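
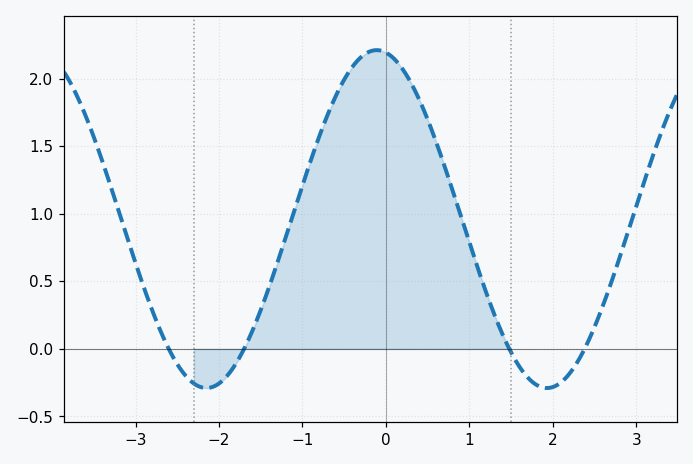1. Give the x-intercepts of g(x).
-2.6, -1.7, 1.48, 2.38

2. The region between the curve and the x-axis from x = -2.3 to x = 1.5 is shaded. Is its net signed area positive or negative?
positive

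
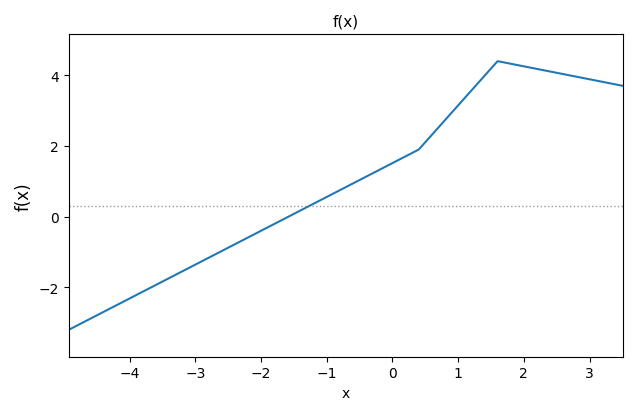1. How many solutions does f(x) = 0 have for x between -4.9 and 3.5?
1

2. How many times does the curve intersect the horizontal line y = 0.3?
1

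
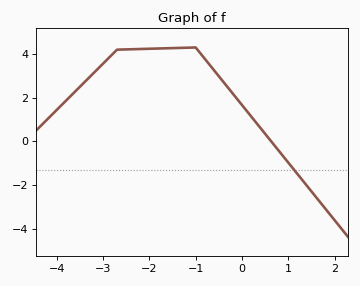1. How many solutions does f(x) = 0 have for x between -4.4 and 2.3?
1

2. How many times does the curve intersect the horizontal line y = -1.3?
1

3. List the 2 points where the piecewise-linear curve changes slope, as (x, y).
(-2.7, 4.2); (-1, 4.3)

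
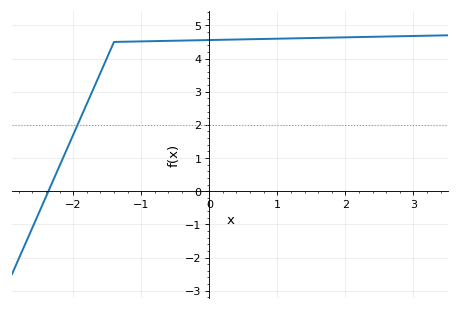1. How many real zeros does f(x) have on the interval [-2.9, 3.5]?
1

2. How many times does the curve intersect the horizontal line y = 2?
1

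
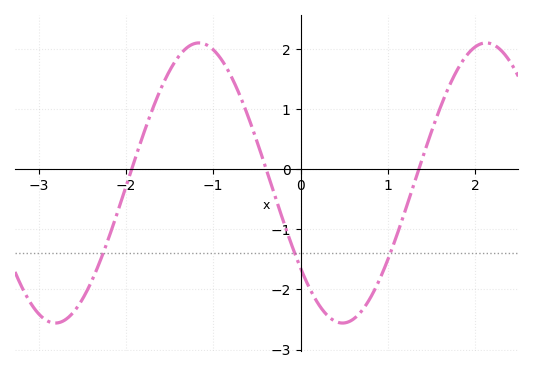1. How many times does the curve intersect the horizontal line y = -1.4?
3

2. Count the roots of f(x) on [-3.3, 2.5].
3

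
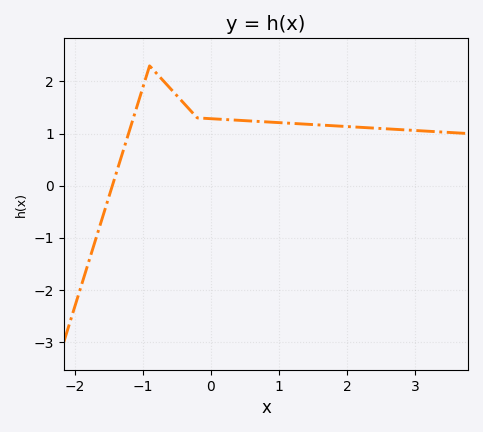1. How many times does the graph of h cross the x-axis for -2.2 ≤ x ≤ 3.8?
1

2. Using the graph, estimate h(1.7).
1.2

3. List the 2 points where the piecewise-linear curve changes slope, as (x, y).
(-0.9, 2.3); (-0.2, 1.3)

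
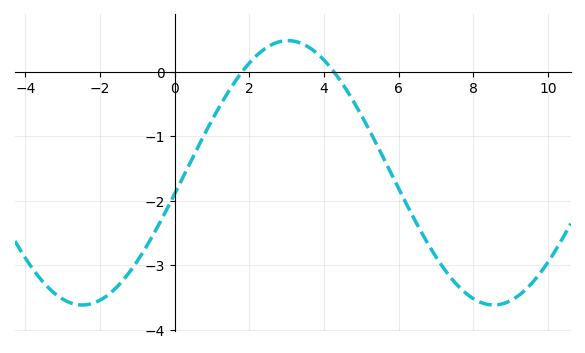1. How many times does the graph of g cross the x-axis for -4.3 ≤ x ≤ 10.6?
2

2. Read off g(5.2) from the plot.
-0.9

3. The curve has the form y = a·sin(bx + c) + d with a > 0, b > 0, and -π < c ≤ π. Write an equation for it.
y = 2.05sin(0.57x - 0.16) - 1.57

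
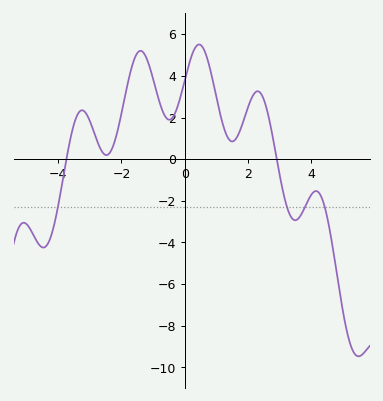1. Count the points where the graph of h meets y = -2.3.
4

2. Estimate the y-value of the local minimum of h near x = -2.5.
0.2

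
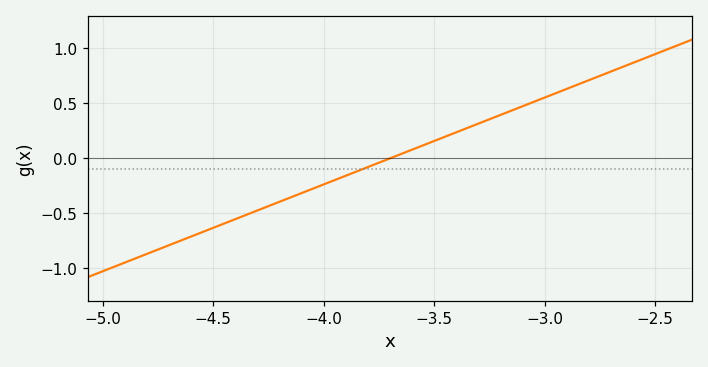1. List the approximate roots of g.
-3.7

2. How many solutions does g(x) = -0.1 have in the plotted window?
1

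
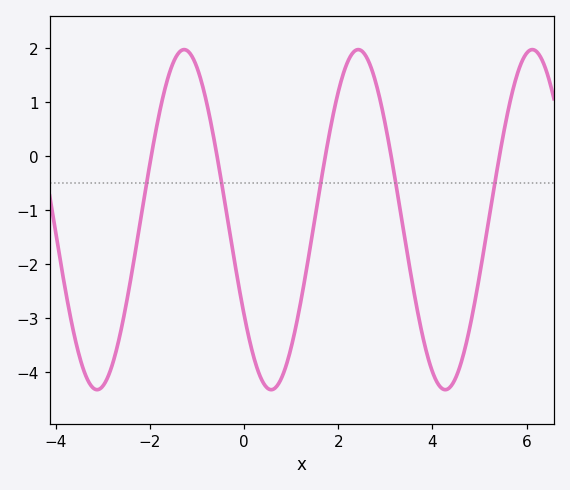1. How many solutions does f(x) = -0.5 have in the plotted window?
5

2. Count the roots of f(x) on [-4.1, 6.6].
5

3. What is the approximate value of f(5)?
-2.2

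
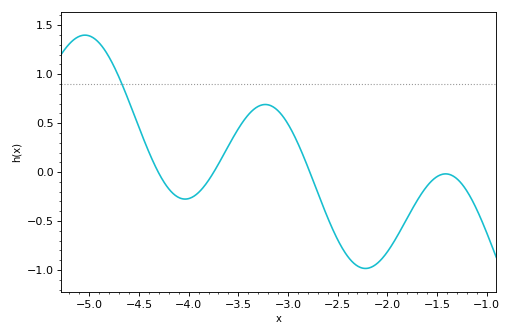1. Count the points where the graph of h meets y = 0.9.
1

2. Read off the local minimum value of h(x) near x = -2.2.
-1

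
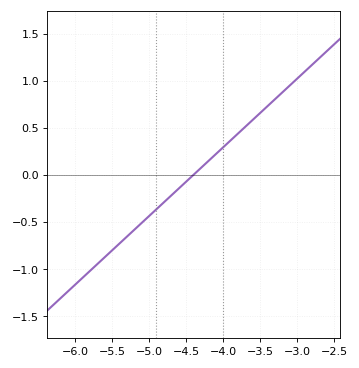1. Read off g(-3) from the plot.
1.02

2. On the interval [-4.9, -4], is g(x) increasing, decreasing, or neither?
increasing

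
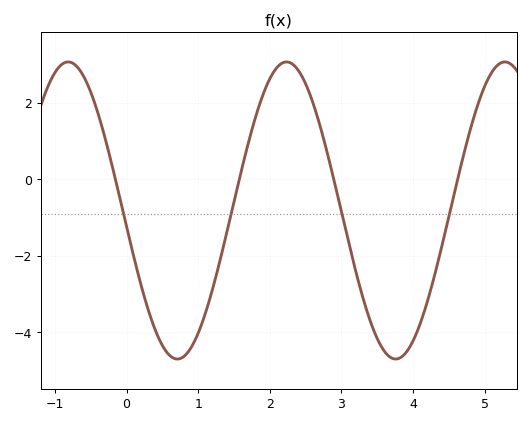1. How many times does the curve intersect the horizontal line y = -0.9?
4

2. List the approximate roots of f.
-0.157, 1.58, 2.89, 4.63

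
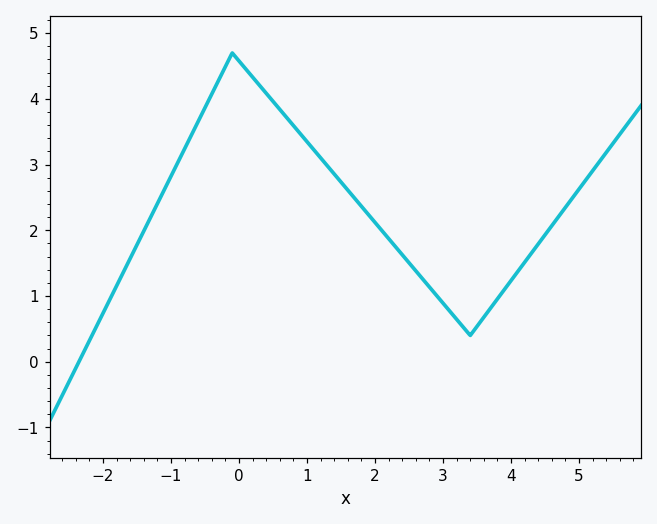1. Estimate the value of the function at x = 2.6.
1.4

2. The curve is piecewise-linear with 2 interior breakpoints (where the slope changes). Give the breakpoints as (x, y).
(-0.1, 4.7); (3.4, 0.4)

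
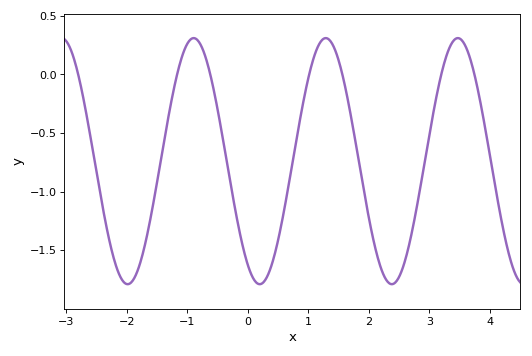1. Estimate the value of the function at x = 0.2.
-1.8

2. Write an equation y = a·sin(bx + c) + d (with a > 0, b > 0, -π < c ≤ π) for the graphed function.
y = 1.05sin(2.9x - 2.1) - 0.74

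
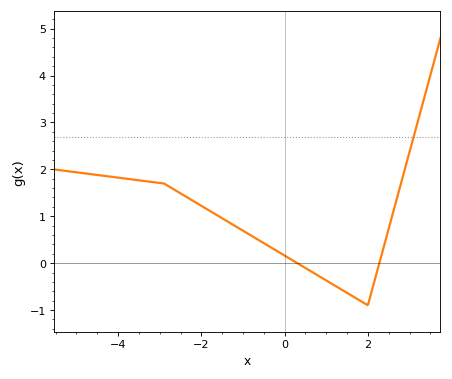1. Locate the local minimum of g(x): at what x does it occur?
2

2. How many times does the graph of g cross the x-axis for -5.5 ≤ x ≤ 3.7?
2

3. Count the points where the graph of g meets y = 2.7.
1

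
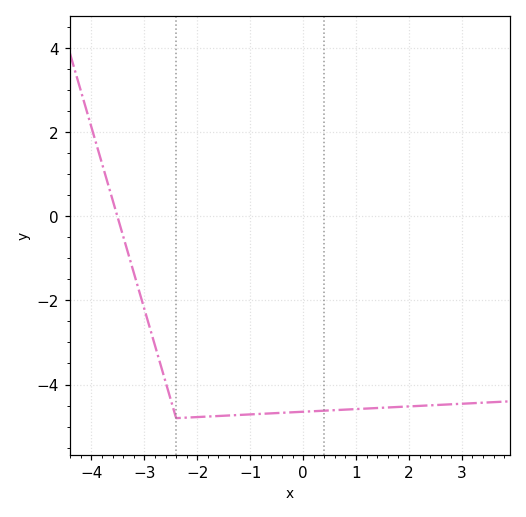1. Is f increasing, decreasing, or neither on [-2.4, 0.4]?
increasing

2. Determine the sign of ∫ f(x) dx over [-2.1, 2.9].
negative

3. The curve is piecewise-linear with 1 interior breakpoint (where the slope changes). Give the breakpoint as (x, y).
(-2.4, -4.8)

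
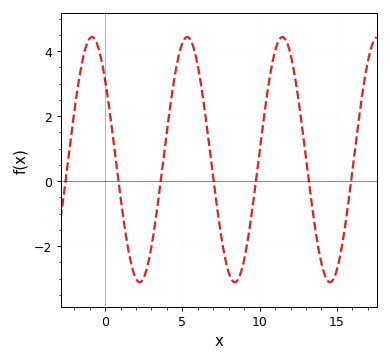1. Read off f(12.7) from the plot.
1.8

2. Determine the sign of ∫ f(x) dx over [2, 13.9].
positive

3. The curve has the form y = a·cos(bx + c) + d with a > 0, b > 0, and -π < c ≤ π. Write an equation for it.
y = 3.77cos(1x + 0.86) + 0.66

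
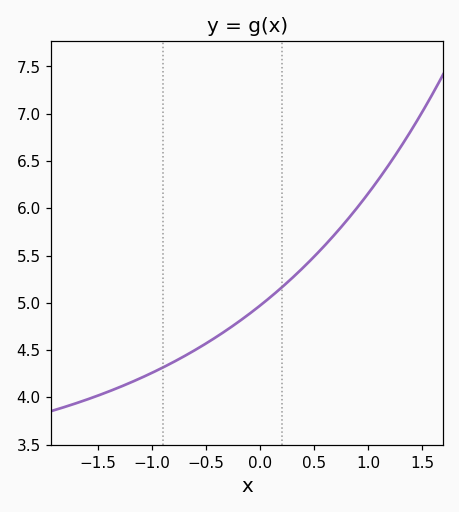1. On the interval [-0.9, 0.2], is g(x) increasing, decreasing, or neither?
increasing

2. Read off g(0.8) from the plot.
5.87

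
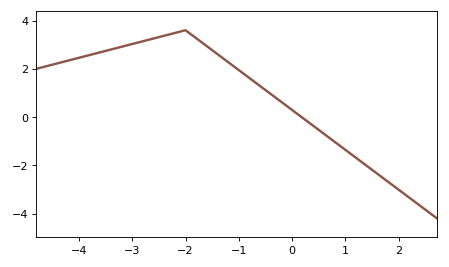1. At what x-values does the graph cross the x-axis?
0.18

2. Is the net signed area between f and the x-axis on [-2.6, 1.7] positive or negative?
positive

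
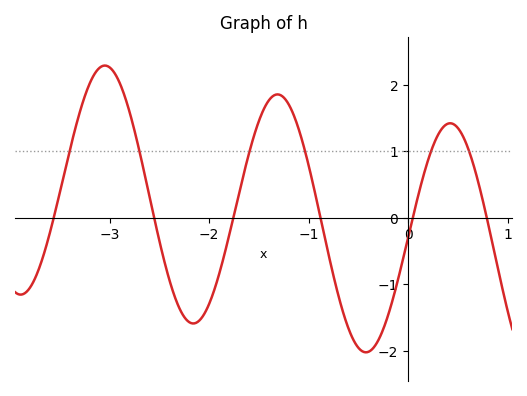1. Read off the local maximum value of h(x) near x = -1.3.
1.9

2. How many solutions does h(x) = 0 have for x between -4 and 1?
6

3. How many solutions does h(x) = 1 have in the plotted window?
6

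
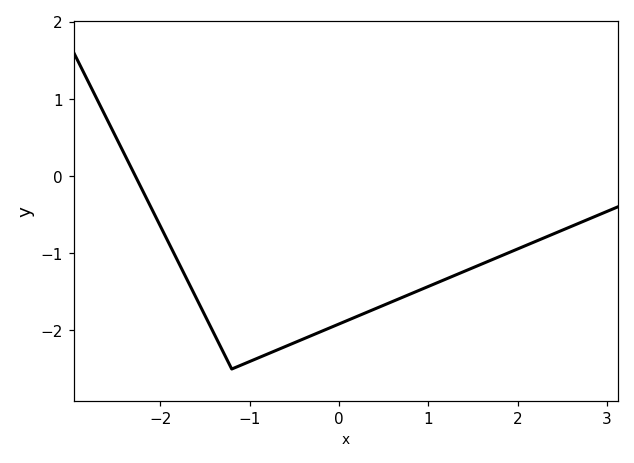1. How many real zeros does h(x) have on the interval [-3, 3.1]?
1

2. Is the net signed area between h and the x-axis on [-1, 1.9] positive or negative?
negative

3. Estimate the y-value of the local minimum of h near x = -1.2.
-2.5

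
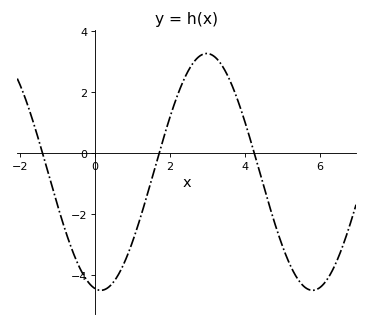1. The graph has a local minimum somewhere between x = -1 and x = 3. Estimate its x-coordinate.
0.2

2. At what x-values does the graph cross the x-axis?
-1.4, 1.8, 4.2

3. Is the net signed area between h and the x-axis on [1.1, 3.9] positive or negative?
positive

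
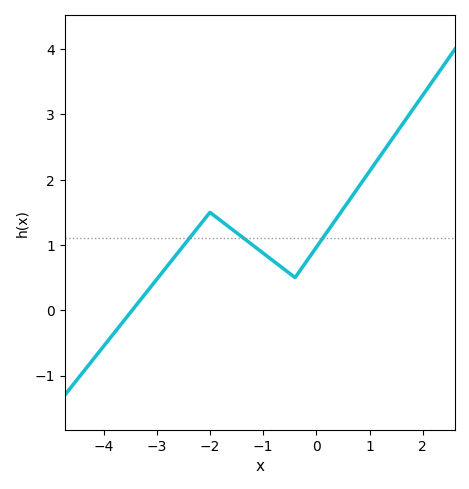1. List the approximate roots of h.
-3.46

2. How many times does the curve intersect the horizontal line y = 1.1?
3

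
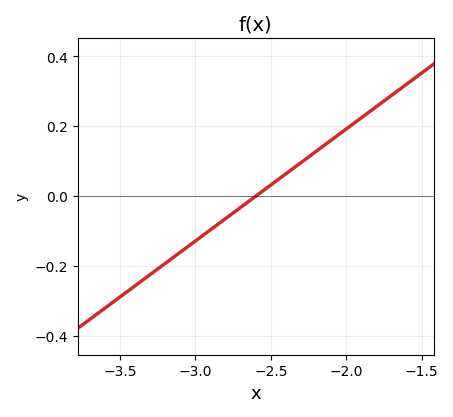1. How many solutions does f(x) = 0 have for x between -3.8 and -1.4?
1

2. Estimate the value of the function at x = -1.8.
0.26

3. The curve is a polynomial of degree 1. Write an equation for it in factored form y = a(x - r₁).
y = 0.32(x + 2.6)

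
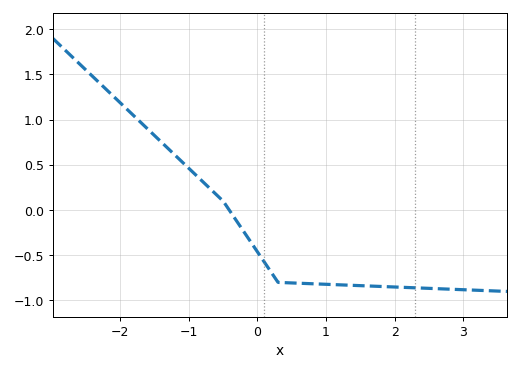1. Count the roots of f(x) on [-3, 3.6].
1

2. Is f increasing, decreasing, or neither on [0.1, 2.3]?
decreasing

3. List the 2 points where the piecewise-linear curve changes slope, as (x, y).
(-0.5, 0.1); (0.3, -0.8)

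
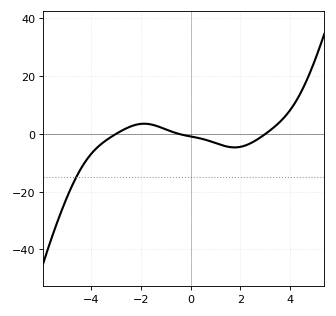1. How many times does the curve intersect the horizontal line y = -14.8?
1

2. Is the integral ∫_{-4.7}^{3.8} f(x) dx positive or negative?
negative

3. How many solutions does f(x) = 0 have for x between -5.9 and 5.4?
3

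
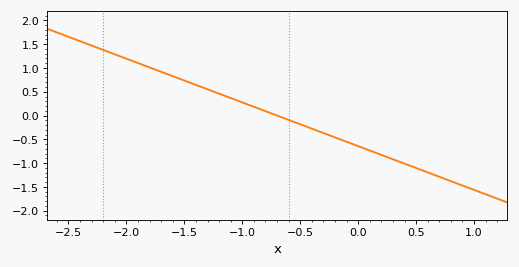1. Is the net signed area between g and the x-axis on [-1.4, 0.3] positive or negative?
negative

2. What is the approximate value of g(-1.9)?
1.1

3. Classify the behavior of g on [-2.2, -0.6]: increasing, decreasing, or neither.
decreasing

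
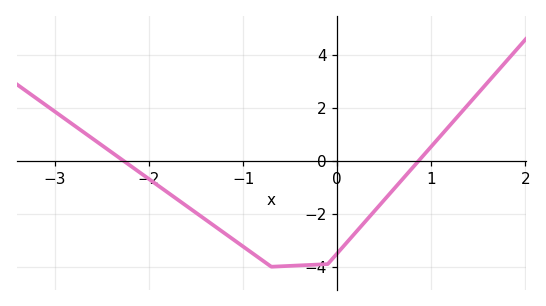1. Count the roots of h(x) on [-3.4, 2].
2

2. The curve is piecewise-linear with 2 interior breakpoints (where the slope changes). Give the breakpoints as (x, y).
(-0.7, -4); (-0.1, -3.9)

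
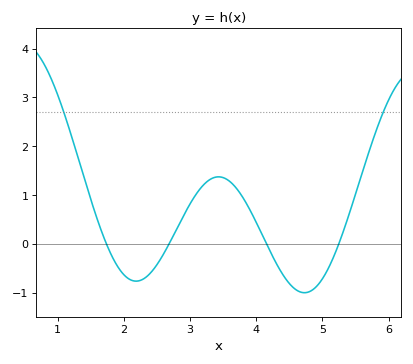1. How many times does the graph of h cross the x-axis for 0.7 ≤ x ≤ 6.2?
4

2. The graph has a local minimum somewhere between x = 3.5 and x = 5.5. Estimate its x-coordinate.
4.7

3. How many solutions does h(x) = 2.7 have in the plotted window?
2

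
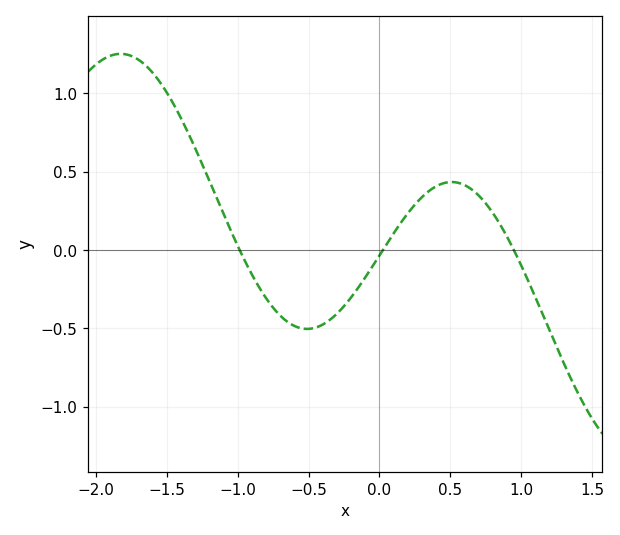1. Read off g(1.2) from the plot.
-0.5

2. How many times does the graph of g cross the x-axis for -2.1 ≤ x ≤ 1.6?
3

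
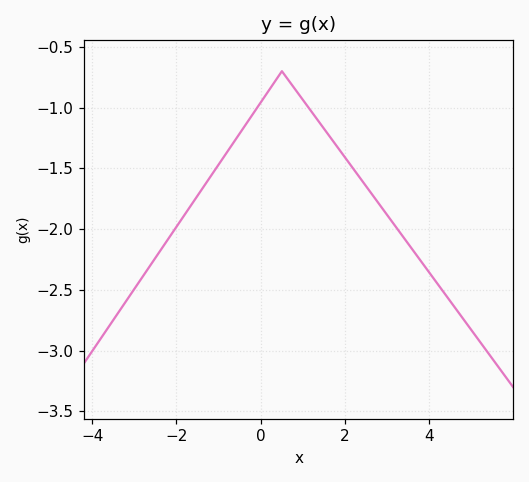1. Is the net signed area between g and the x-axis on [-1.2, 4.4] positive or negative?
negative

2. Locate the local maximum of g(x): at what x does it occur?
0.4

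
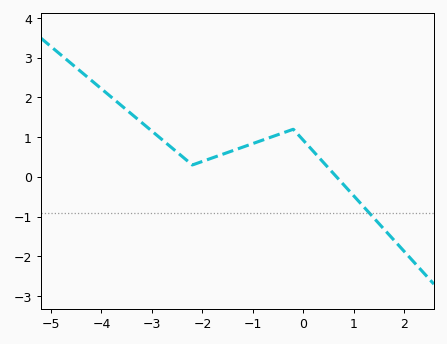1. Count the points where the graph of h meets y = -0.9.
1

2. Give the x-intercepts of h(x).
0.6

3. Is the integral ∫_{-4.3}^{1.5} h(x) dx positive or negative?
positive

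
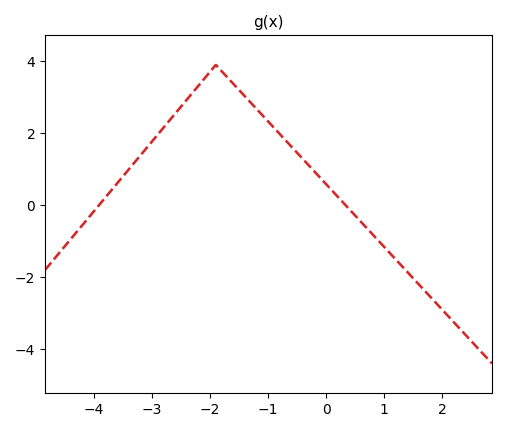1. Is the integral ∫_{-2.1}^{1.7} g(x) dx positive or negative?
positive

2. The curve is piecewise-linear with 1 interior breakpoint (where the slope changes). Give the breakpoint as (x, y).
(-1.9, 3.9)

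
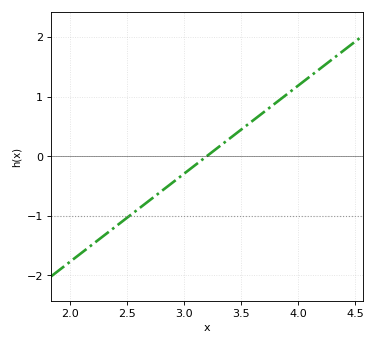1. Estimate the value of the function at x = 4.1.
1.33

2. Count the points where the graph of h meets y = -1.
1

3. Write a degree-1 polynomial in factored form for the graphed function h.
y = 1.48(x - 3.2)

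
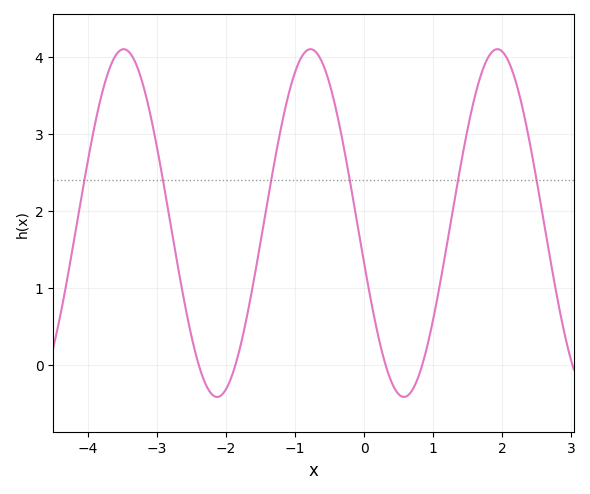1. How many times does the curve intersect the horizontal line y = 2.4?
6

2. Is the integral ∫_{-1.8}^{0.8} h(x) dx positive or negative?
positive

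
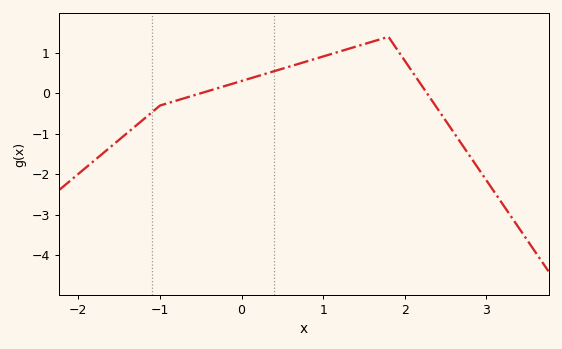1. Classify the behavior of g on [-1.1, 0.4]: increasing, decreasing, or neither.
increasing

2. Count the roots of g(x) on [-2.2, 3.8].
2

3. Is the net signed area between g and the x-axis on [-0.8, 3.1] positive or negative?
positive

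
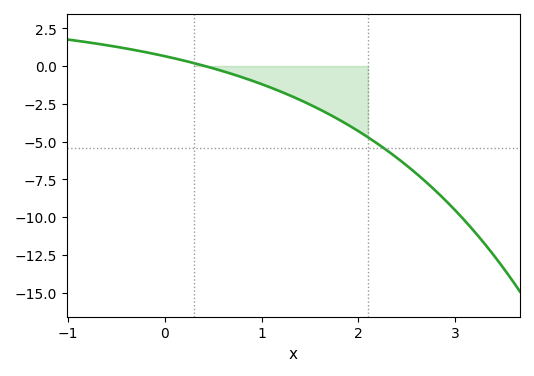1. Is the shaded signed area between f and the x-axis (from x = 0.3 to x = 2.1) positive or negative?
negative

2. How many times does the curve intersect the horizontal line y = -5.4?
1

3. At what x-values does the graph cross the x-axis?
0.413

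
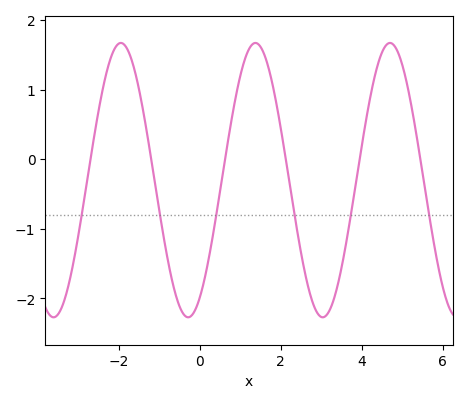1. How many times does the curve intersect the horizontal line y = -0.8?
6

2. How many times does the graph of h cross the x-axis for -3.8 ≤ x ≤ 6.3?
6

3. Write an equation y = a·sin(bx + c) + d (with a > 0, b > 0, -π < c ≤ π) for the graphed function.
y = 1.97sin(1.9x - 1) - 0.3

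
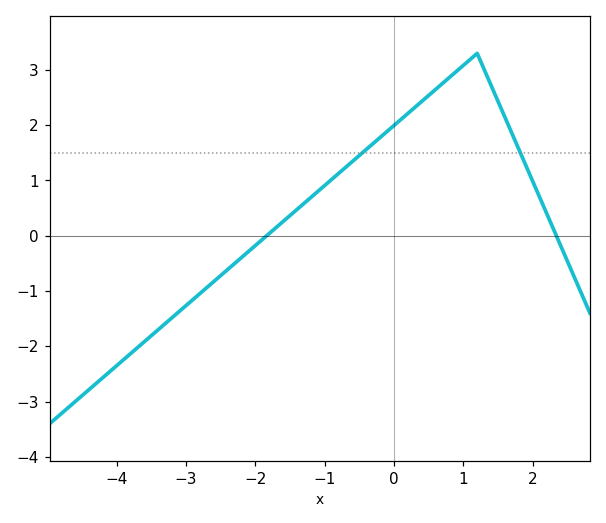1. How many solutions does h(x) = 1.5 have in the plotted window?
2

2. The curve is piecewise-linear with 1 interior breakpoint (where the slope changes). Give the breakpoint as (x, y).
(1.2, 3.3)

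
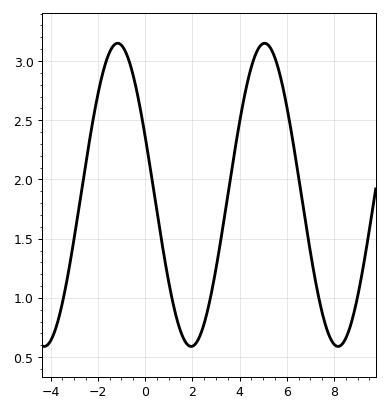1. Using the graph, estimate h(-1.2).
3.15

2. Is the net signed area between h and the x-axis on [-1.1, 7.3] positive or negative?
positive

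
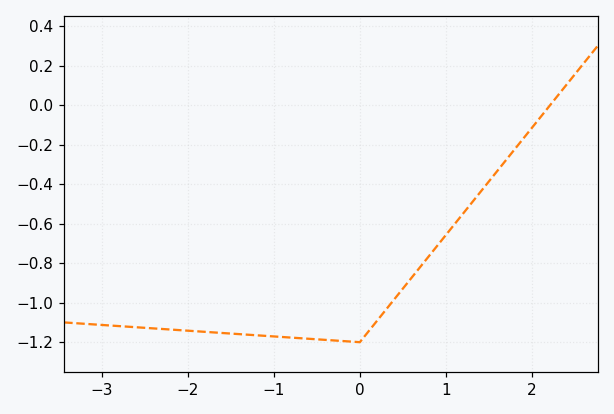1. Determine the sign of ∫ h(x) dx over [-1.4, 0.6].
negative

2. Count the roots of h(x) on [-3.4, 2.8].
1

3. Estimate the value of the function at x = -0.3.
-1.2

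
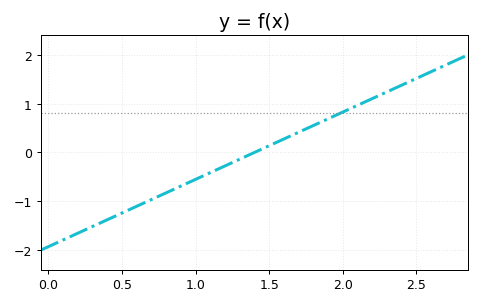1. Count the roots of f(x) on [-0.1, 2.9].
1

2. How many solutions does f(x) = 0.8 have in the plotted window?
1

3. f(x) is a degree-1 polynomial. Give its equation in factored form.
y = 1.38(x - 1.4)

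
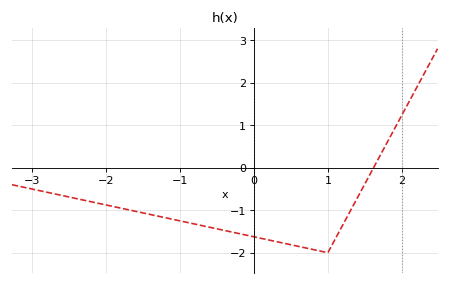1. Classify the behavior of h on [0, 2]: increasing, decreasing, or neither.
neither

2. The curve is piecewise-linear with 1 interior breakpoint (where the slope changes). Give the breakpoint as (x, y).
(1, -2)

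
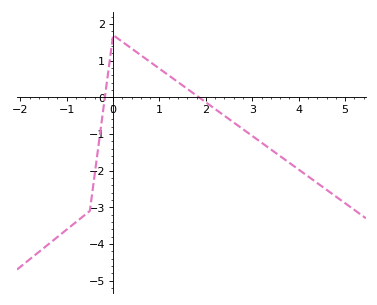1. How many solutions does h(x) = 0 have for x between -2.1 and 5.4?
2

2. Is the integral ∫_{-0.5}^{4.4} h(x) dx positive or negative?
negative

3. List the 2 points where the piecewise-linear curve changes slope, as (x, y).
(-0.5, -3.1); (0, 1.7)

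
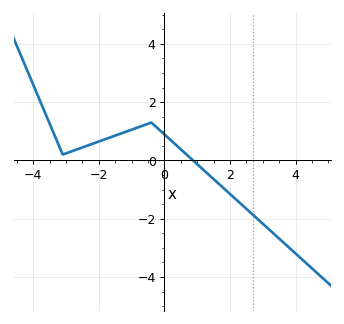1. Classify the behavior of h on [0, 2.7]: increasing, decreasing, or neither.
decreasing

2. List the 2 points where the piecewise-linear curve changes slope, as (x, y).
(-3.1, 0.2); (-0.4, 1.3)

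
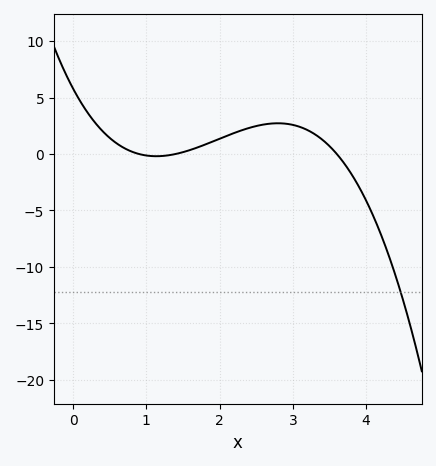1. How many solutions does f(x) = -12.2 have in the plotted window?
1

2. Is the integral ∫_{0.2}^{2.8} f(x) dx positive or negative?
positive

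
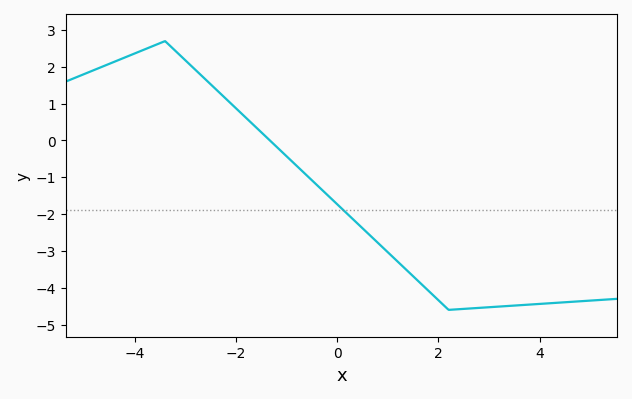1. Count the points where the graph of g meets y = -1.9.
1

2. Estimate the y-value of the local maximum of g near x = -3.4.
2.7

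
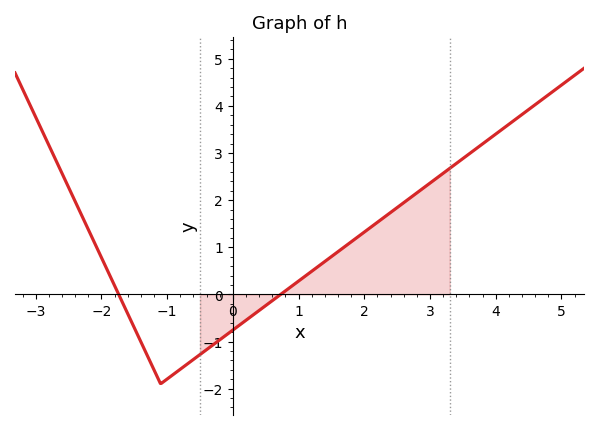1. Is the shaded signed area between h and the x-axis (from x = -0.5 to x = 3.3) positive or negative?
positive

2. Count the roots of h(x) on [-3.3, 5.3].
2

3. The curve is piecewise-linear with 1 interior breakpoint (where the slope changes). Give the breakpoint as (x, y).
(-1.1, -1.9)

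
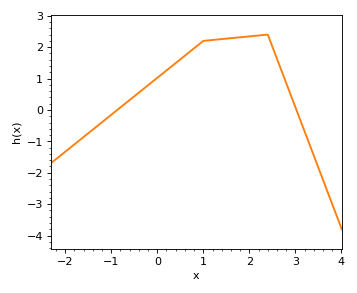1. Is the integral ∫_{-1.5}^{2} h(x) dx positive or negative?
positive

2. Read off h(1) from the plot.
2.2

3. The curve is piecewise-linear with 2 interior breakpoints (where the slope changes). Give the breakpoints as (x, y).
(1, 2.2); (2.4, 2.4)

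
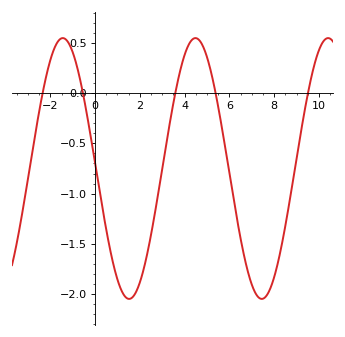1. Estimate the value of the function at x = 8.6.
-1.19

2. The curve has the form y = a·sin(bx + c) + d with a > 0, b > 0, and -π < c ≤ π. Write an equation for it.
y = 1.3sin(1.06x + 3.1) - 0.75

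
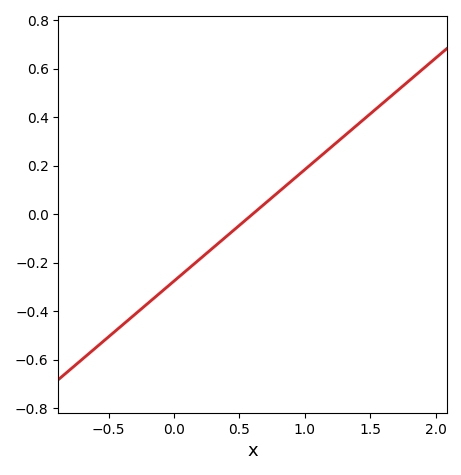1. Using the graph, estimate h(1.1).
0.24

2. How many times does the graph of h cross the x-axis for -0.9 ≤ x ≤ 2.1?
1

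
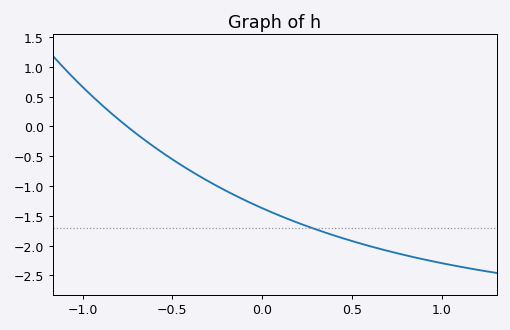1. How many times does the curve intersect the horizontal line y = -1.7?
1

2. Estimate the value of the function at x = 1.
-2.29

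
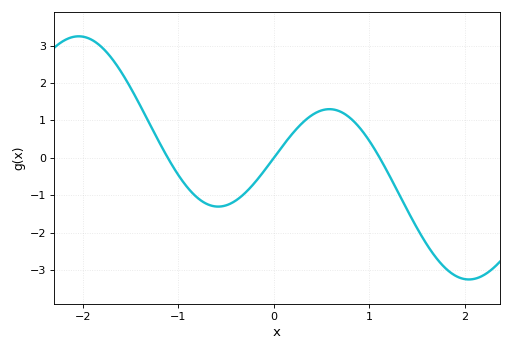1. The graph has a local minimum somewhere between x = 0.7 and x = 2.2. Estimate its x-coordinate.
2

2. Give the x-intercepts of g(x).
-1.1, 0, 1.1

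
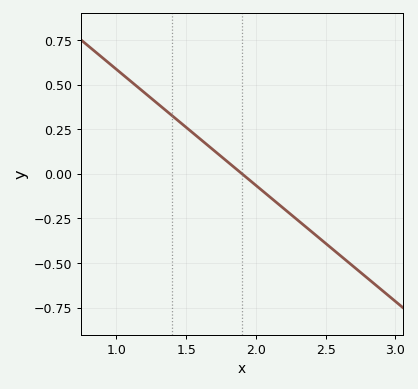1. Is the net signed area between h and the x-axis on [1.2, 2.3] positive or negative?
positive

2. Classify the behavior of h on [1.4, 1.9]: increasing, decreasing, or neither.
decreasing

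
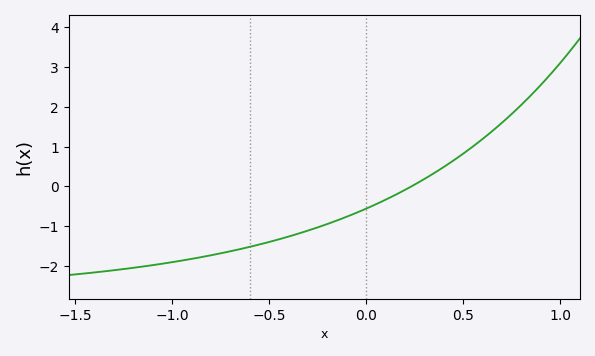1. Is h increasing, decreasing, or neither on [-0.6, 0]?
increasing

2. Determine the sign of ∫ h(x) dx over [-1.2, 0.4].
negative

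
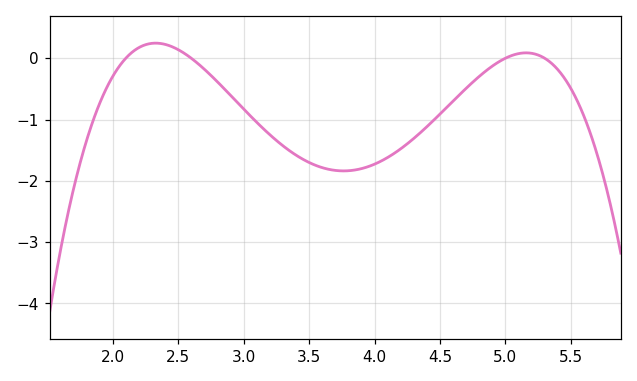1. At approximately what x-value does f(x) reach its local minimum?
3.76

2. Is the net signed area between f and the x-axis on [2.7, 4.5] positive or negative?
negative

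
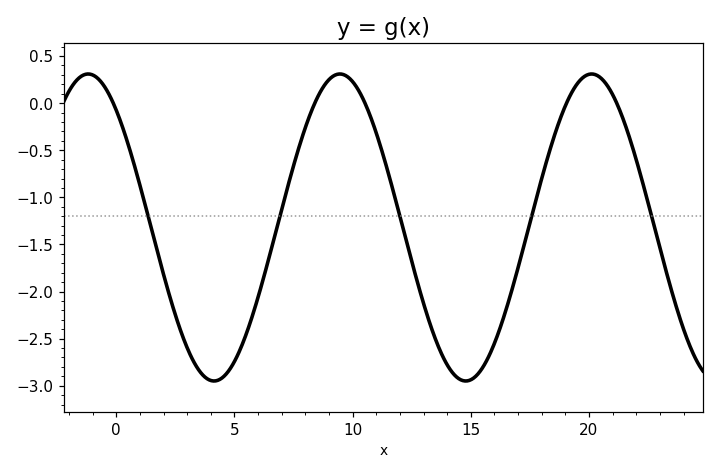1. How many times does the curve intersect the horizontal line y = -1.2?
5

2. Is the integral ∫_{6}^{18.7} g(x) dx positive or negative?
negative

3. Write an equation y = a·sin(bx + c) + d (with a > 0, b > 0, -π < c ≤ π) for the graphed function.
y = 1.63sin(0.59x + 2.3) - 1.32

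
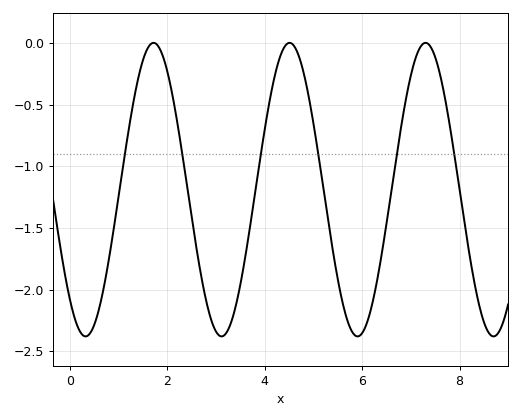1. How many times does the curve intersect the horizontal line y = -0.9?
6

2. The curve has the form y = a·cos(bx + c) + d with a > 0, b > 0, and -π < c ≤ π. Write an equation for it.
y = 1.19cos(2.25x + 2.42) - 1.19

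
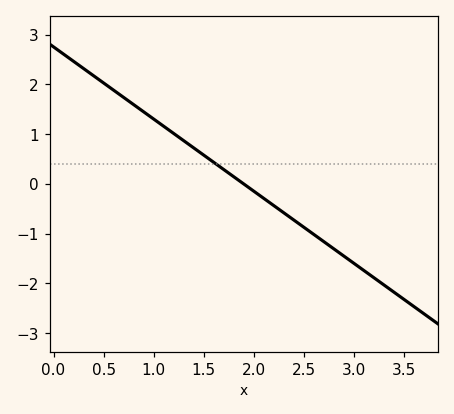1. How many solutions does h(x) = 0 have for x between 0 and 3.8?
1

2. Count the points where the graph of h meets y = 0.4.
1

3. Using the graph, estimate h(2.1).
-0.3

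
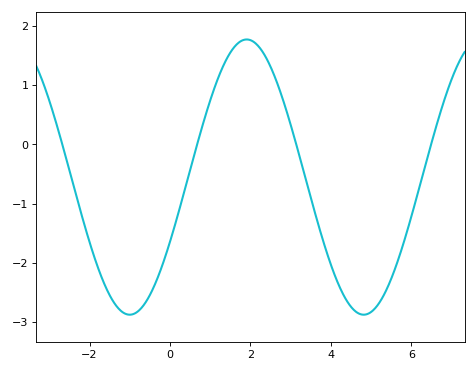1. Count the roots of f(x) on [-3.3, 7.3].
4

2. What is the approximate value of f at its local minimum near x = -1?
-2.9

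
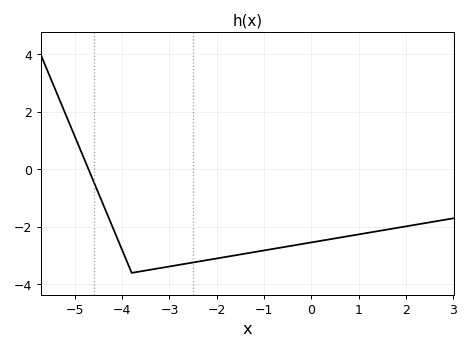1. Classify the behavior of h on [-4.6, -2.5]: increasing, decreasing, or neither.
neither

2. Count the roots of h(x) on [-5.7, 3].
1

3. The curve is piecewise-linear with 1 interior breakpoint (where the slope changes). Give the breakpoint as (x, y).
(-3.8, -3.6)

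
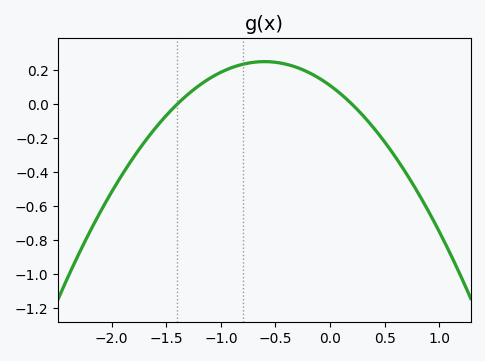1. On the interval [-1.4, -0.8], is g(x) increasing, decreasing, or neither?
increasing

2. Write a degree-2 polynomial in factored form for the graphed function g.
y = -0.39(x + 1.4)(x - 0.2)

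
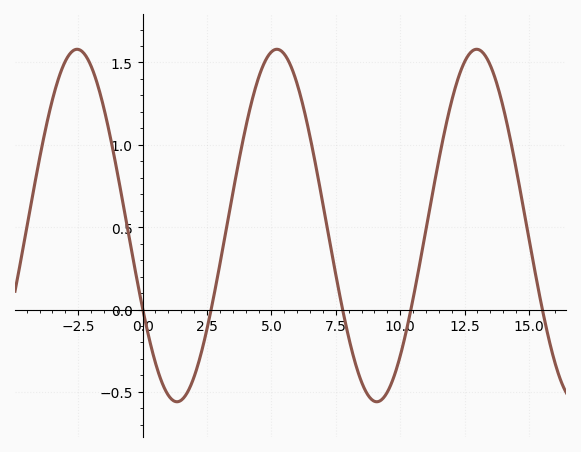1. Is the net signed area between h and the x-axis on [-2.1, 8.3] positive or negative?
positive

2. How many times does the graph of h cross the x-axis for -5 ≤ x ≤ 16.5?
5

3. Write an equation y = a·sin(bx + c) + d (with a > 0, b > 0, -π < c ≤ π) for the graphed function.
y = 1.07sin(0.81x - 2.7) + 0.51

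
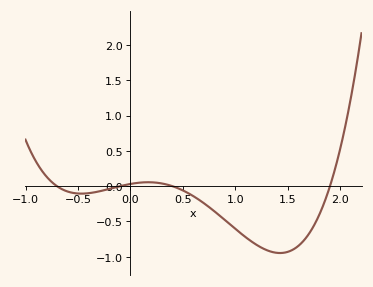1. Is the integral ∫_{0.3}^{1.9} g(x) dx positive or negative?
negative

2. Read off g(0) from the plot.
0.032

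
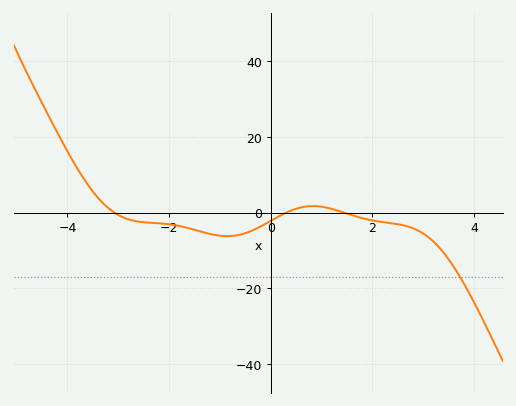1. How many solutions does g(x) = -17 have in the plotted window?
1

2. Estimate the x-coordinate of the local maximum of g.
0.8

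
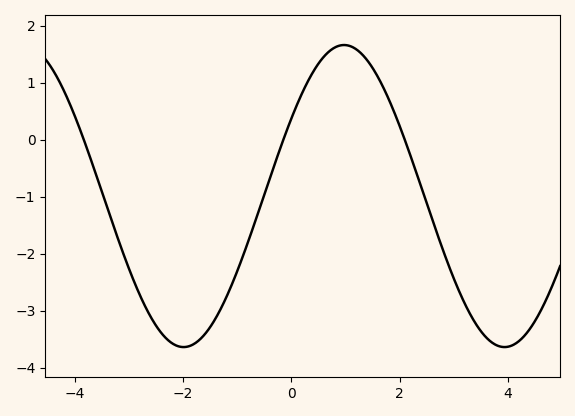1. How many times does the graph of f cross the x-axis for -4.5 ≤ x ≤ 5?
3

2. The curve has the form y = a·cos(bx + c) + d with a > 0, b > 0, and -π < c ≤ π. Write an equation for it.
y = 2.65cos(1.1x - 1) - 0.99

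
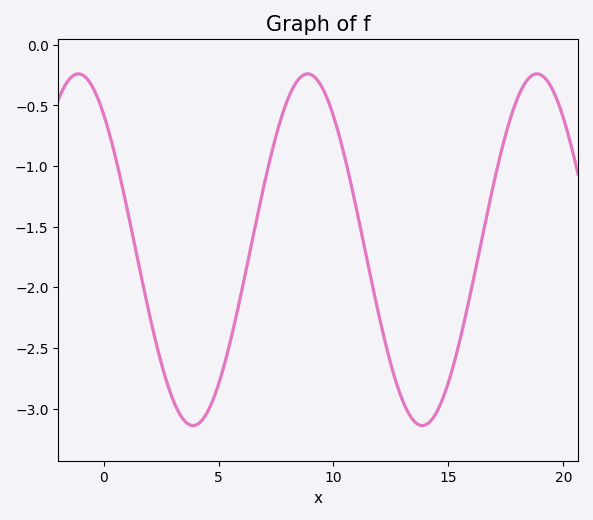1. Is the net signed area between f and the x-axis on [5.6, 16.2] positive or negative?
negative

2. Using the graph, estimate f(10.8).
-1.18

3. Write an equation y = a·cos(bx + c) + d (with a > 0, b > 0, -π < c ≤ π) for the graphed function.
y = 1.45cos(0.63x + 0.69) - 1.69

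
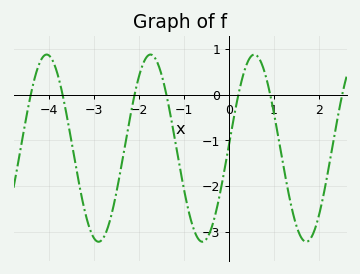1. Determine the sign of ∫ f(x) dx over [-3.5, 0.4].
negative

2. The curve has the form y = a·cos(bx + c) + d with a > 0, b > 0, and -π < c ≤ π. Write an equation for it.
y = 2.05cos(2.72x - 1.53) - 1.17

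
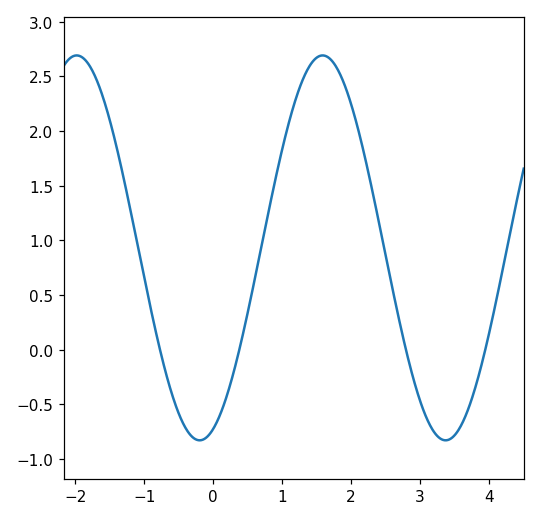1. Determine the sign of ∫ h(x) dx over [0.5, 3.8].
positive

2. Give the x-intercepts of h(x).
-0.8, 0.4, 2.8, 4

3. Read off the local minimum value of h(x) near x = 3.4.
-0.85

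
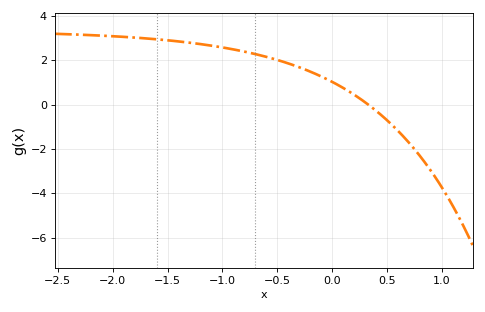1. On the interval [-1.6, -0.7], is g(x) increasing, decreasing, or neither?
decreasing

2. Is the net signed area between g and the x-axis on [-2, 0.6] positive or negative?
positive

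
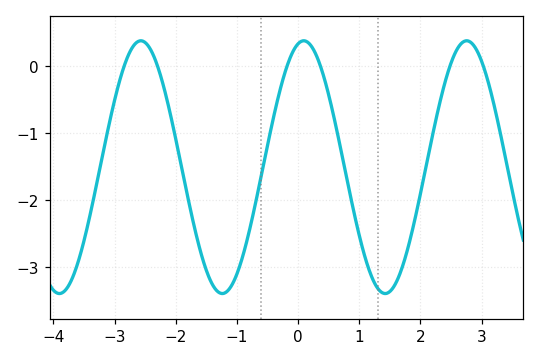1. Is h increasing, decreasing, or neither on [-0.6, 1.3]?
neither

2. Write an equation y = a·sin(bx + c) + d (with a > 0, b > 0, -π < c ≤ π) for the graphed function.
y = 1.88sin(2.36x + 1.35) - 1.51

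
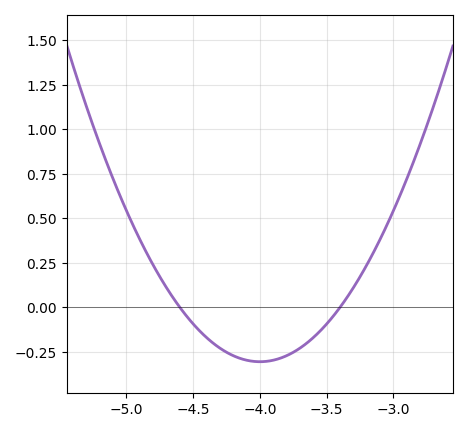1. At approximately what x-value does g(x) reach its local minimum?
-4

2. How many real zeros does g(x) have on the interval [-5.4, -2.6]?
2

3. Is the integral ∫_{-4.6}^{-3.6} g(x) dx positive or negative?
negative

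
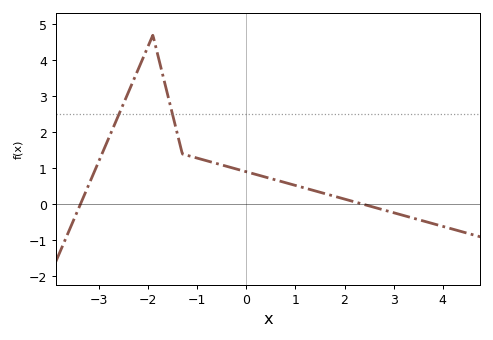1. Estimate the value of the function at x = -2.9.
1.5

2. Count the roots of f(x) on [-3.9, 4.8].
2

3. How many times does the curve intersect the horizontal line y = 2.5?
2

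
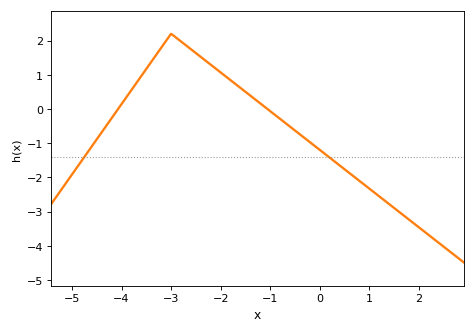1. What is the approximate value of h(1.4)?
-2.78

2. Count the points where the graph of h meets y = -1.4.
2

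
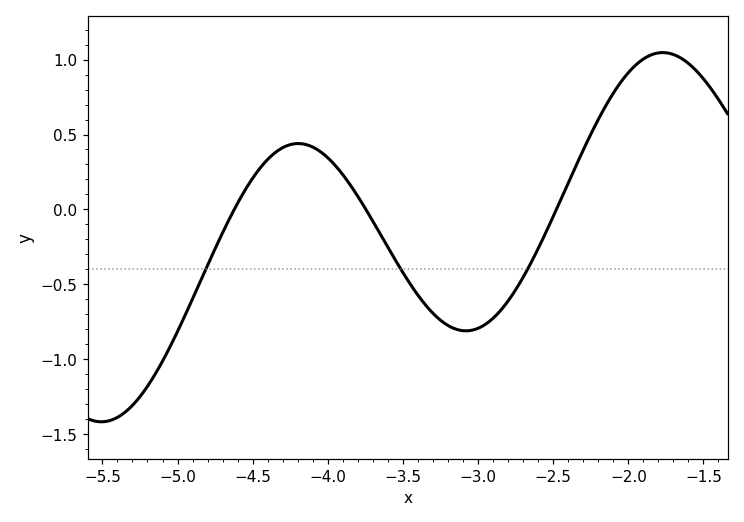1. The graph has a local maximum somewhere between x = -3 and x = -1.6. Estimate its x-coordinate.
-1.77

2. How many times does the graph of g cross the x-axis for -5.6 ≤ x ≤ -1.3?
3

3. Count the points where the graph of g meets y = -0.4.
3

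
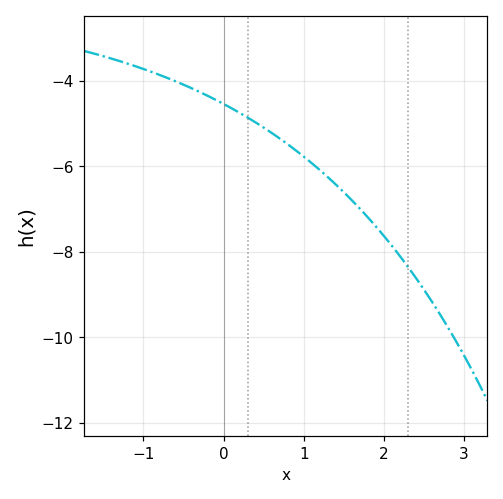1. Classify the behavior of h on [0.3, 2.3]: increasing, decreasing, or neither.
decreasing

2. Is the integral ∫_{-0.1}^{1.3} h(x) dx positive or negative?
negative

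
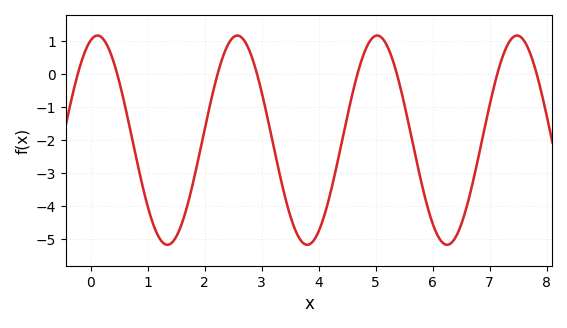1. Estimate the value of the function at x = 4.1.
-4.3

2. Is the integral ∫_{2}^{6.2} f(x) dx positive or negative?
negative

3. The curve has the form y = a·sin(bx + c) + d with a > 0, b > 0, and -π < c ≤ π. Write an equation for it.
y = 3.18sin(2.6x + 1.3) - 2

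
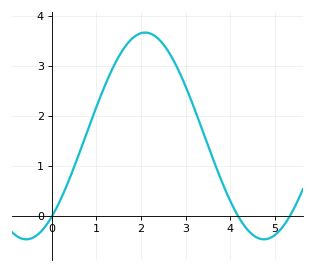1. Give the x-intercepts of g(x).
0.013, 4.17, 5.34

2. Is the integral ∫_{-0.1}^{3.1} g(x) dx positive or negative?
positive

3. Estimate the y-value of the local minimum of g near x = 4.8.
-0.47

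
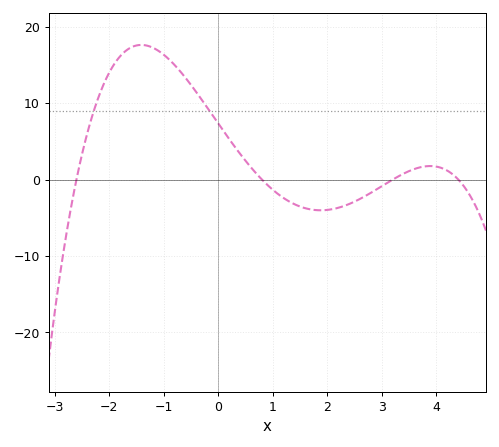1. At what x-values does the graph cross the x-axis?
-2.6, 0.8, 3.2, 4.4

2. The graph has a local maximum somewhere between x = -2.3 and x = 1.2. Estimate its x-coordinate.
-1.41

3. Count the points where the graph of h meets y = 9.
2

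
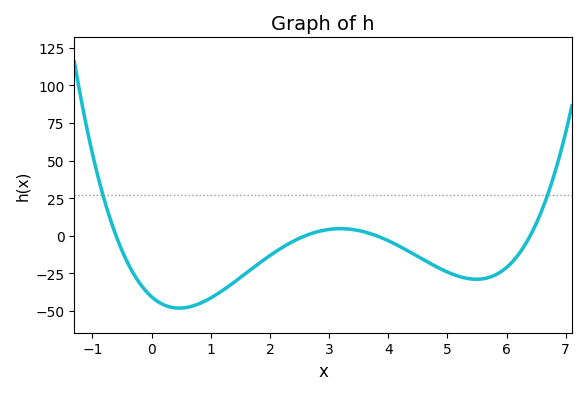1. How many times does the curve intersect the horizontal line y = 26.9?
2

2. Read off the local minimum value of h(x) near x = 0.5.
-48.2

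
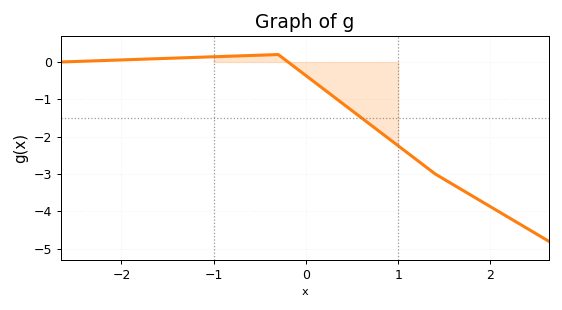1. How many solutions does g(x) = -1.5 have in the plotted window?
1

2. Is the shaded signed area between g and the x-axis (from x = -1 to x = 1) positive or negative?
negative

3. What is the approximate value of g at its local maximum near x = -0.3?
0.2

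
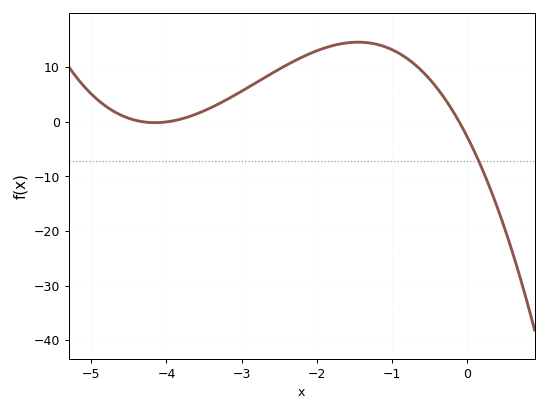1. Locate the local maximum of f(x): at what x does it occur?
-1.45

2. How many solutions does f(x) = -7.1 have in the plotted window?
1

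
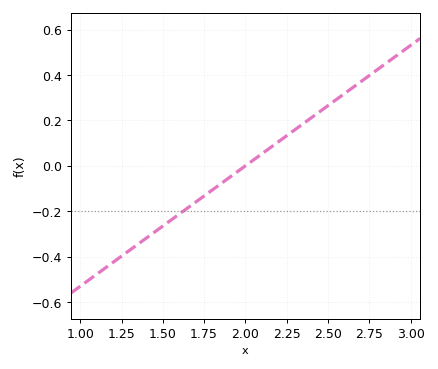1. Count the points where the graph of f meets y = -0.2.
1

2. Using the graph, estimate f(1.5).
-0.265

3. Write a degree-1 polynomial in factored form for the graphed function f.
y = 0.53(x - 2)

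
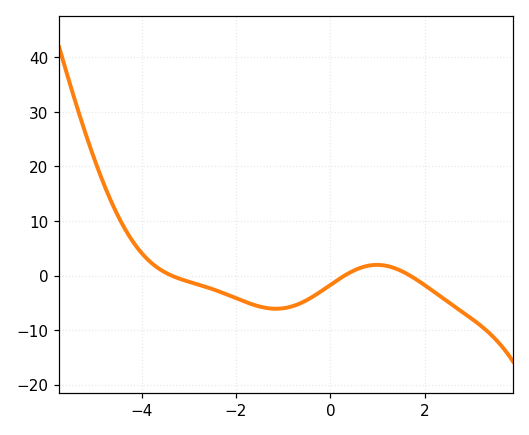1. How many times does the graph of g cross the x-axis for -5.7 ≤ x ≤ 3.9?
3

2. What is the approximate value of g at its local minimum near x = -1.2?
-6.09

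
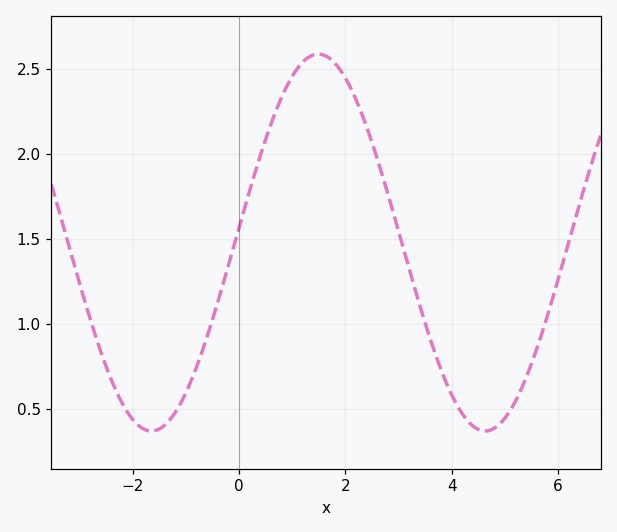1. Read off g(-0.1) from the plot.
1.45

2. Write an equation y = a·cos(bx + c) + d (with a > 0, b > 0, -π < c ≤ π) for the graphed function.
y = 1.11cos(1x - 1.5) + 1.48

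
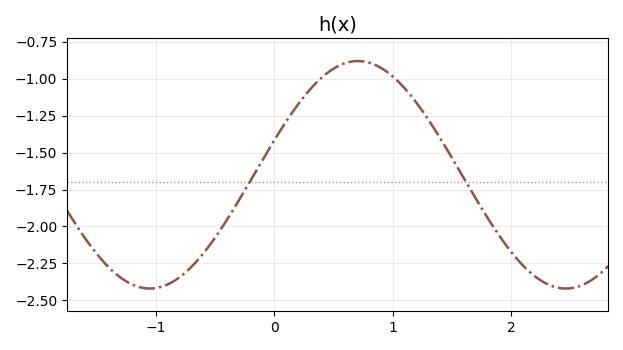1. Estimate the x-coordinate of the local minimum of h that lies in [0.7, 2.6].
2.5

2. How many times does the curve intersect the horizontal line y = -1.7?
2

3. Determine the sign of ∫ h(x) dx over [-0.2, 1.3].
negative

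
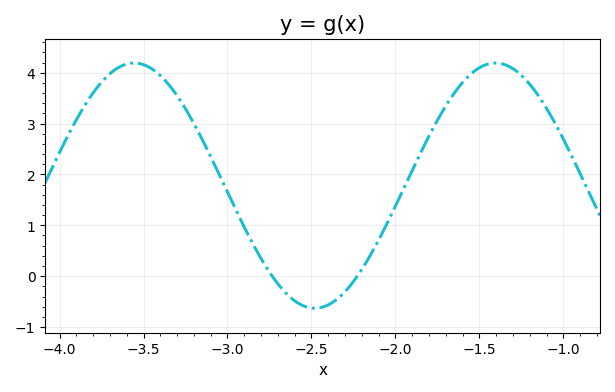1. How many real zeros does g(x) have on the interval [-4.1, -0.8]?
2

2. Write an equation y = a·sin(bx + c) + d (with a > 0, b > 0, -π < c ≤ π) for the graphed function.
y = 2.41sin(2.92x - 0.612) + 1.78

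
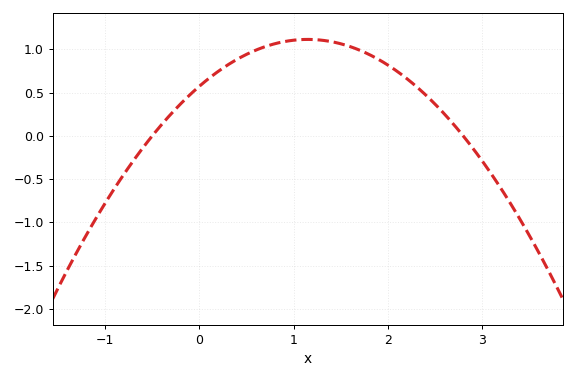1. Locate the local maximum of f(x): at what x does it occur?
1.1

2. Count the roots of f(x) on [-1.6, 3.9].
2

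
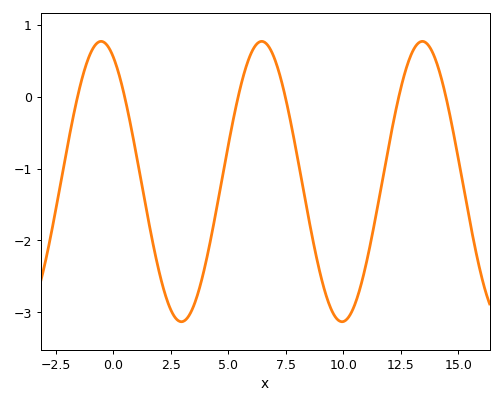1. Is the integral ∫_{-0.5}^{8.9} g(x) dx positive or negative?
negative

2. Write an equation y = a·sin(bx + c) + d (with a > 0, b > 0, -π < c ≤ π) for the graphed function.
y = 1.95sin(0.9x + 2) - 1.18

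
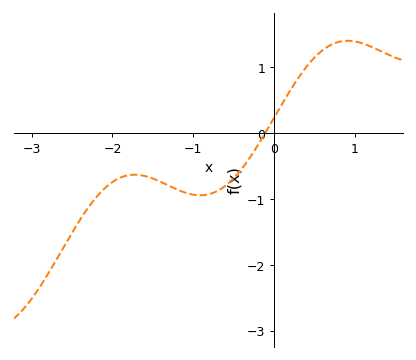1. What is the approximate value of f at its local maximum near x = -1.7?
-0.6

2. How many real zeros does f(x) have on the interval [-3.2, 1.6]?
1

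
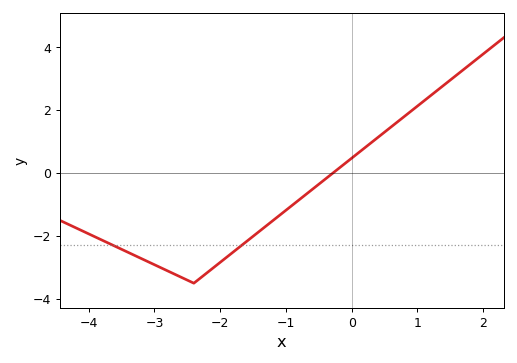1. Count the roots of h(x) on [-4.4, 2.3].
1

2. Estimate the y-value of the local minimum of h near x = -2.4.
-3.5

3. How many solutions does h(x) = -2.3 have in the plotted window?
2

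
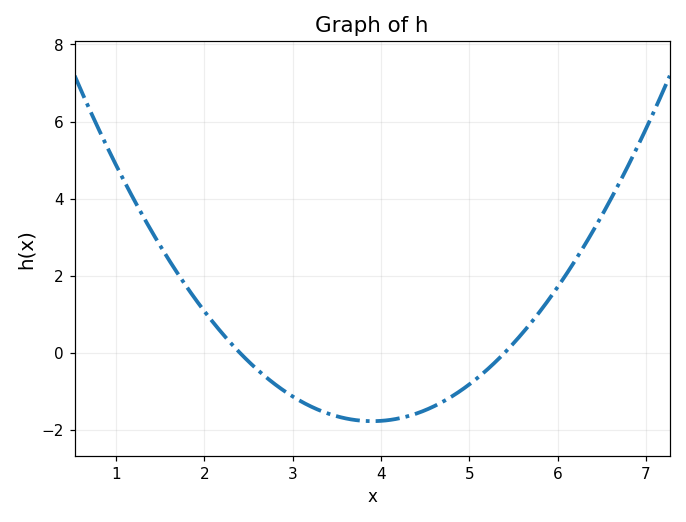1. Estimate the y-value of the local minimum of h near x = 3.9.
-1.8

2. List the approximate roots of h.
2.4, 5.4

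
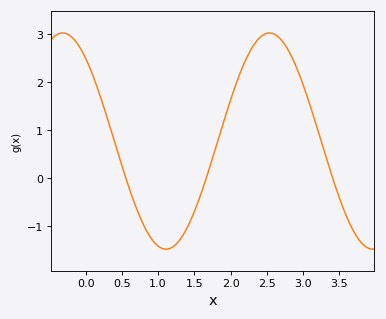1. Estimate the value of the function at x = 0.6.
-0.2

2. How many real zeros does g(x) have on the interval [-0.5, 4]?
3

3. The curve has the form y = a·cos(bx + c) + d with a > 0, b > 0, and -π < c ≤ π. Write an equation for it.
y = 2.25cos(2.2x + 0.7) + 0.77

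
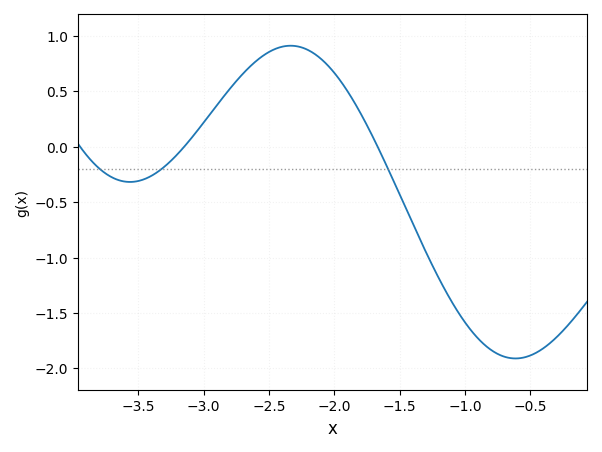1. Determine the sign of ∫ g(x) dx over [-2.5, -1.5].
positive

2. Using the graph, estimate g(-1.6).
-0.15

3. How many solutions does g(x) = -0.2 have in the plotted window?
3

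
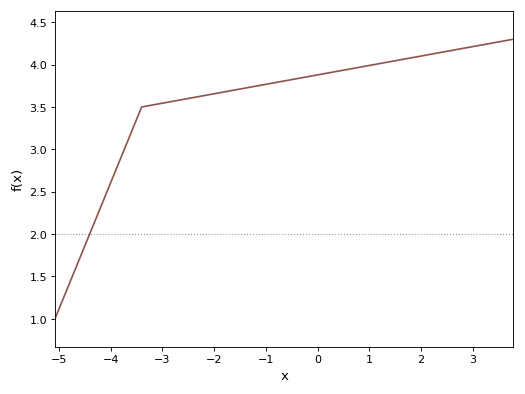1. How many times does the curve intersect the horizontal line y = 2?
1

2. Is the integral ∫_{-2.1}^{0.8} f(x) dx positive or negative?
positive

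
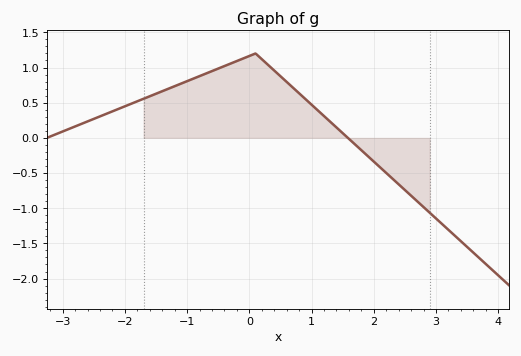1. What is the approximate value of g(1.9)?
-0.256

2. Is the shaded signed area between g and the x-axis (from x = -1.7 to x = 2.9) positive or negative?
positive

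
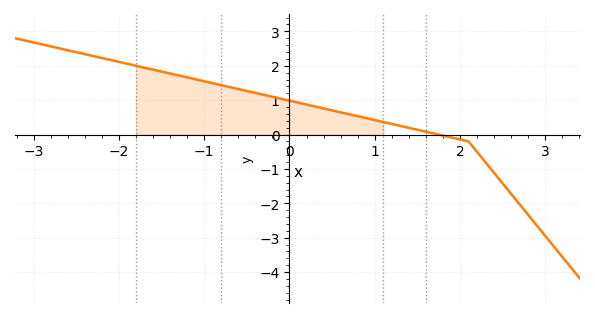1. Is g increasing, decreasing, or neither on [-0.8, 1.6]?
decreasing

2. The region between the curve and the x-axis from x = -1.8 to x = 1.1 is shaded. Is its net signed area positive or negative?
positive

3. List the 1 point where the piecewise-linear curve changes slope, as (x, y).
(2.1, -0.2)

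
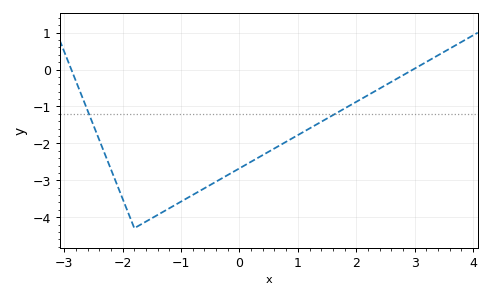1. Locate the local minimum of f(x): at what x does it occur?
-1.8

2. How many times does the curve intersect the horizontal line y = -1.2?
2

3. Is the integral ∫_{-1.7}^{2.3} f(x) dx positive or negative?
negative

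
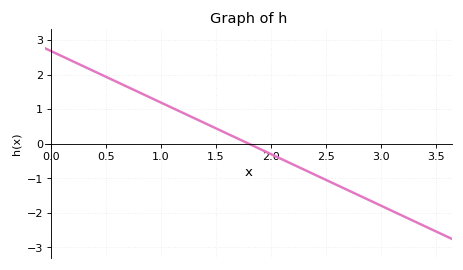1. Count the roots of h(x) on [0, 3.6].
1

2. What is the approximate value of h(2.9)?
-1.6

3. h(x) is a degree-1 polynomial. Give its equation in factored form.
y = -1.49(x - 1.8)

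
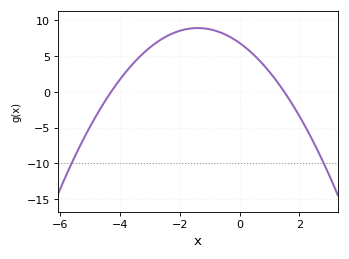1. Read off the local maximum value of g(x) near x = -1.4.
9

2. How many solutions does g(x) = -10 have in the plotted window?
2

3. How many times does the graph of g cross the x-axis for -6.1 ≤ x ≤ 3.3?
2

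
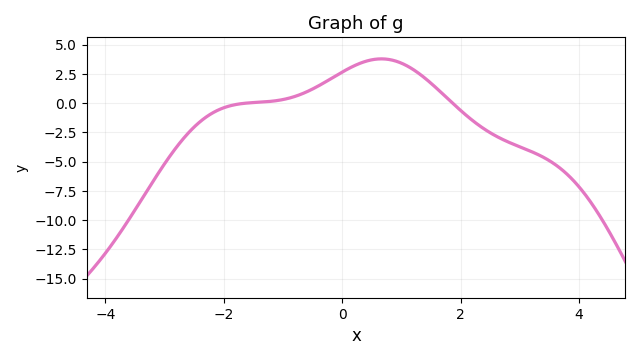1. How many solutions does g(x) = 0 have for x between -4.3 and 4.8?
2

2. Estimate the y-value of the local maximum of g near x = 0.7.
3.79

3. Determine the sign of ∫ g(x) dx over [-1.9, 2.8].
positive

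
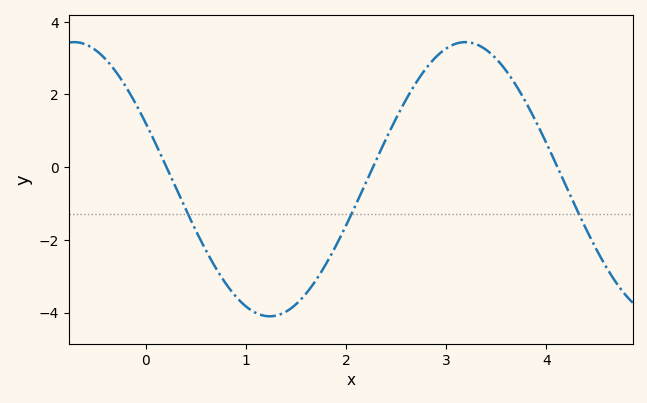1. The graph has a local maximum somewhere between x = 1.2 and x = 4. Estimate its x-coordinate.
3.19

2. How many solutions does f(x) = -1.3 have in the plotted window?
3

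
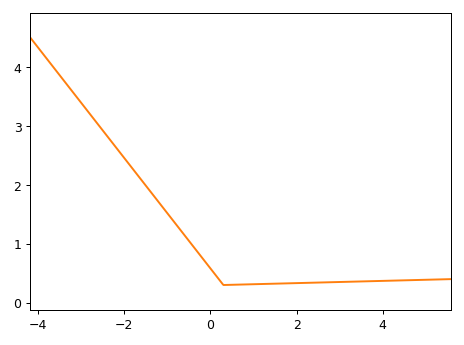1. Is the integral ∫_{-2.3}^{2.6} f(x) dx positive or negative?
positive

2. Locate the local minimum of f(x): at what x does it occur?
0.4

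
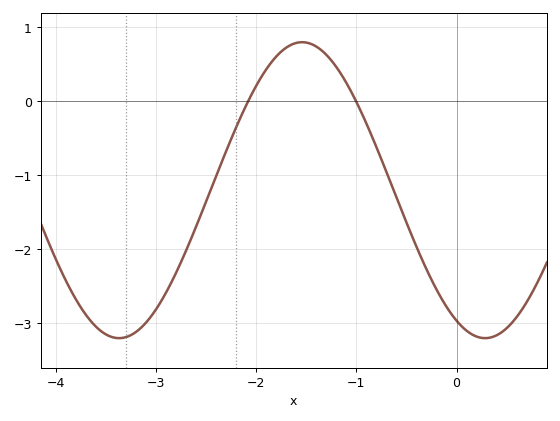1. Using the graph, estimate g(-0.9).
-0.306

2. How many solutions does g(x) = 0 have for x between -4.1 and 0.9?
2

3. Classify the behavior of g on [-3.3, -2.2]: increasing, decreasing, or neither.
increasing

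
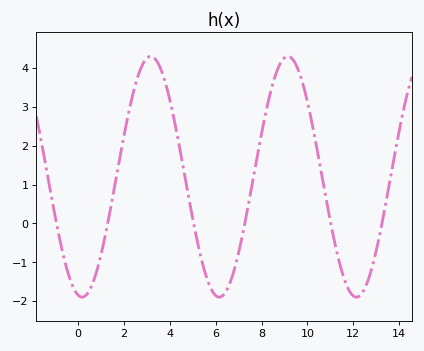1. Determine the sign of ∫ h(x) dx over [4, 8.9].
positive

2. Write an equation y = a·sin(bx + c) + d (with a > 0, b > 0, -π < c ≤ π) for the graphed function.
y = 3.1sin(1.05x - 1.75) + 1.2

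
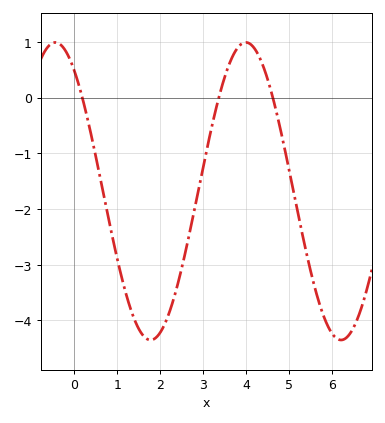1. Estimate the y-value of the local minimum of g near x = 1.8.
-4.35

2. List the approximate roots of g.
0.19, 3.36, 4.61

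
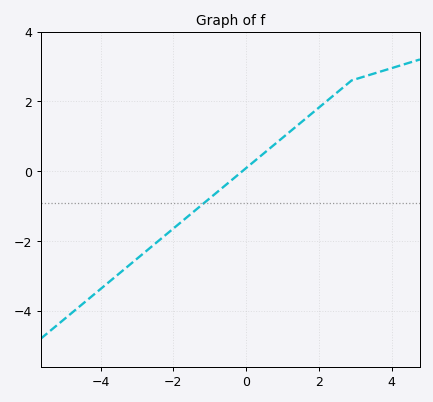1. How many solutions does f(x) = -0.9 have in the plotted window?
1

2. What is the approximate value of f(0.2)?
0.2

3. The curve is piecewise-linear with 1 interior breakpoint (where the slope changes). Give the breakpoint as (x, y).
(2.9, 2.6)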